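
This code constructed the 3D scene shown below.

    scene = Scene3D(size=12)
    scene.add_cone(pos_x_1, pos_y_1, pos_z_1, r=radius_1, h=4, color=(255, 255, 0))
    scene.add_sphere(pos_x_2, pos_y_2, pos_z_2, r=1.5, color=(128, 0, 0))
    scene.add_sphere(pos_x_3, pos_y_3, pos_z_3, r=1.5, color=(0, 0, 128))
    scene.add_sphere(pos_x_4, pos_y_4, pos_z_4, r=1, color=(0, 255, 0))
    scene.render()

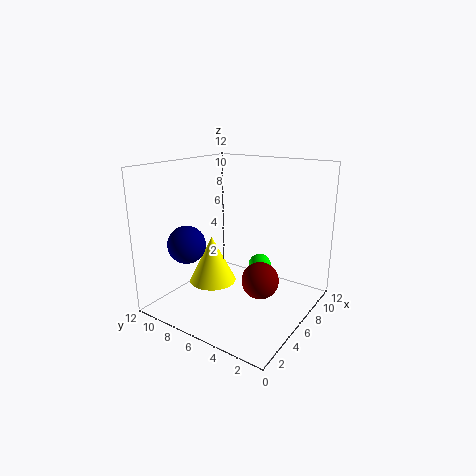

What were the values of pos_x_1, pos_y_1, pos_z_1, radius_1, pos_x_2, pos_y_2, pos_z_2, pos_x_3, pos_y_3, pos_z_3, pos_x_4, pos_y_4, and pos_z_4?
pos_x_1 = 5; pos_y_1 = 8; pos_z_1 = 2; radius_1 = 2; pos_x_2 = 5.5; pos_y_2 = 3.5; pos_z_2 = 3; pos_x_3 = 2.5; pos_y_3 = 8.5; pos_z_3 = 6; pos_x_4 = 8; pos_y_4 = 5; pos_z_4 = 3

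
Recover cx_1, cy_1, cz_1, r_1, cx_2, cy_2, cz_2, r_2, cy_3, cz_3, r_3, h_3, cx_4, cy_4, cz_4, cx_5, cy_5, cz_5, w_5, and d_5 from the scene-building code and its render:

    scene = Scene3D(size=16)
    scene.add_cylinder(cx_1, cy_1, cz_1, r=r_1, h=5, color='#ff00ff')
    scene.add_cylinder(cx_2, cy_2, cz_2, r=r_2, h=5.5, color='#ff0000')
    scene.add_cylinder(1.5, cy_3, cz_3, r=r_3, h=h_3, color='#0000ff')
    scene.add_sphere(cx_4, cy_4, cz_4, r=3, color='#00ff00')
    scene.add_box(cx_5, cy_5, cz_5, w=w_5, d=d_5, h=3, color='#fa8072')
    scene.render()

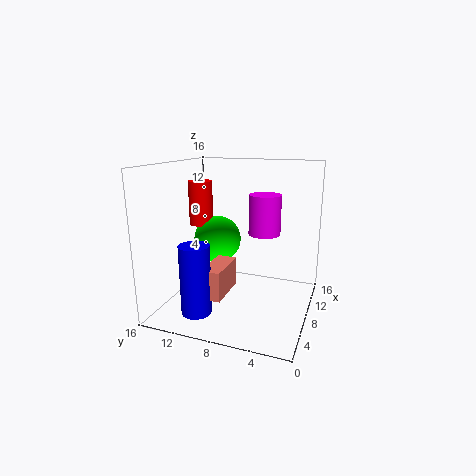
cx_1 = 13.5, cy_1 = 6.5, cz_1 = 7, r_1 = 2, cx_2 = 12, cy_2 = 14.5, cz_2 = 8, r_2 = 1.5, cy_3 = 10, cz_3 = 2, r_3 = 1.5, h_3 = 7, cx_4 = 12.5, cy_4 = 12.5, cz_4 = 6, cx_5 = 1.5, cy_5 = 7.5, cz_5 = 3.5, w_5 = 4.5, d_5 = 2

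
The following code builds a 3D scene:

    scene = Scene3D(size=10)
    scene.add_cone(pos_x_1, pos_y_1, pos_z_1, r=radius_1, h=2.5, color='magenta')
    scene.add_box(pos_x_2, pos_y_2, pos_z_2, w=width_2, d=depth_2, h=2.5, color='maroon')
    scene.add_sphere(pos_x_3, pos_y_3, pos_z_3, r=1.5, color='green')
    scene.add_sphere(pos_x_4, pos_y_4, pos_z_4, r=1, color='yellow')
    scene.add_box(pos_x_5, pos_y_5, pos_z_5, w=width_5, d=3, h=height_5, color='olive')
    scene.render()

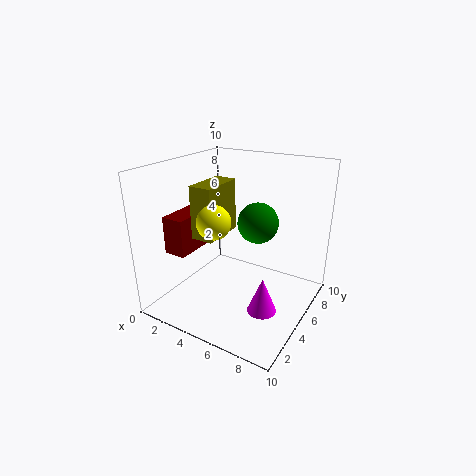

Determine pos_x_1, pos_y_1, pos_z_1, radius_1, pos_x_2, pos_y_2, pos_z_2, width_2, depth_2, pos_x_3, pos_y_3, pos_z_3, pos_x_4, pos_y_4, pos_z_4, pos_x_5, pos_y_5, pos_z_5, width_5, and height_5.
pos_x_1 = 7.5; pos_y_1 = 4; pos_z_1 = 0.5; radius_1 = 1; pos_x_2 = 1.5; pos_y_2 = 1.5; pos_z_2 = 4.5; width_2 = 1.5; depth_2 = 3.5; pos_x_3 = 5.5; pos_y_3 = 7; pos_z_3 = 5.5; pos_x_4 = 5.5; pos_y_4 = 1.5; pos_z_4 = 7.5; pos_x_5 = 3; pos_y_5 = 2.5; pos_z_5 = 5.5; width_5 = 1.5; height_5 = 3.5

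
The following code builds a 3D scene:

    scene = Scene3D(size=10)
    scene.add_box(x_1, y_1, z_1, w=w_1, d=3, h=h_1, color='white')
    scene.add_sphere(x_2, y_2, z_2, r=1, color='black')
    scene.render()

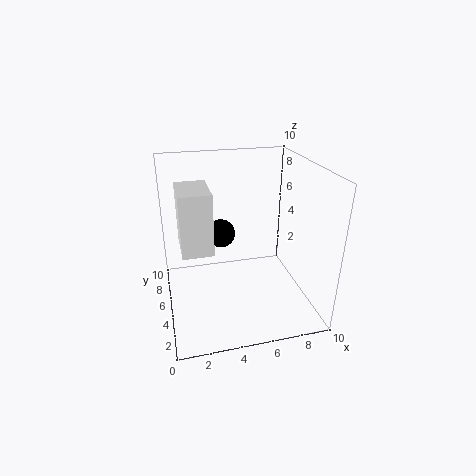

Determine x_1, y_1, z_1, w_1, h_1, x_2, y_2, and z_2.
x_1 = 1; y_1 = 3; z_1 = 5; w_1 = 2; h_1 = 4; x_2 = 4; y_2 = 6; z_2 = 5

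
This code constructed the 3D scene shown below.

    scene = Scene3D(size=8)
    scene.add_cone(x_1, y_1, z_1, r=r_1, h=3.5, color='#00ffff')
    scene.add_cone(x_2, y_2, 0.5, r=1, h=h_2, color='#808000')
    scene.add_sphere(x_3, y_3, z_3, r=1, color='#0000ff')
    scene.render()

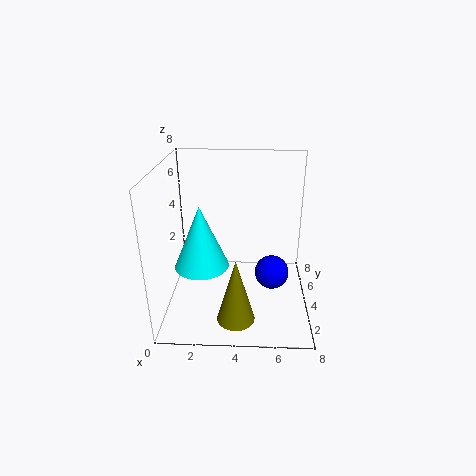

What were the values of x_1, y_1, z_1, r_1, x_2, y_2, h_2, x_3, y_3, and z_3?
x_1 = 2; y_1 = 3.5; z_1 = 2.5; r_1 = 1.5; x_2 = 4; y_2 = 1.5; h_2 = 3.5; x_3 = 6; y_3 = 4.5; z_3 = 1.5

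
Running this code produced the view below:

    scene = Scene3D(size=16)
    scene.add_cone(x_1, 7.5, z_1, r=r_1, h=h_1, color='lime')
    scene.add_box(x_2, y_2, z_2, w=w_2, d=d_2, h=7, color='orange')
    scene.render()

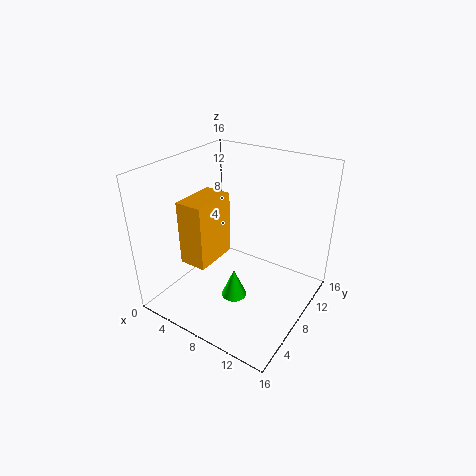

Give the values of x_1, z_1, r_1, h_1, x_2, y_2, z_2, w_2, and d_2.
x_1 = 7.75
z_1 = 0.25
r_1 = 1.5
h_1 = 3.5
x_2 = 3.75
y_2 = 3.25
z_2 = 6
w_2 = 3
d_2 = 5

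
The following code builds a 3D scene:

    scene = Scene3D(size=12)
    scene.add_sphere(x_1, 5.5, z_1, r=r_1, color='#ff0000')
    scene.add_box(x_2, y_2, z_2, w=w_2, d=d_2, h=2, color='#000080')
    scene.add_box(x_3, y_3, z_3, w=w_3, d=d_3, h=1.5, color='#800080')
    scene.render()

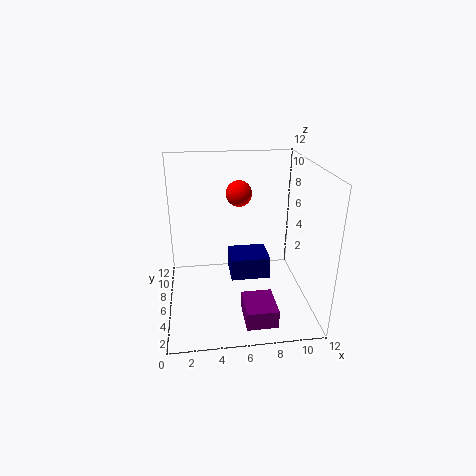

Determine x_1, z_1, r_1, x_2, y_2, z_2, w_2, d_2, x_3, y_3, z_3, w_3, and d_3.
x_1 = 6
z_1 = 10
r_1 = 1
x_2 = 5.5
y_2 = 6.5
z_2 = 1.5
w_2 = 3.5
d_2 = 3
x_3 = 6
y_3 = 1
z_3 = 0.5
w_3 = 2.5
d_3 = 3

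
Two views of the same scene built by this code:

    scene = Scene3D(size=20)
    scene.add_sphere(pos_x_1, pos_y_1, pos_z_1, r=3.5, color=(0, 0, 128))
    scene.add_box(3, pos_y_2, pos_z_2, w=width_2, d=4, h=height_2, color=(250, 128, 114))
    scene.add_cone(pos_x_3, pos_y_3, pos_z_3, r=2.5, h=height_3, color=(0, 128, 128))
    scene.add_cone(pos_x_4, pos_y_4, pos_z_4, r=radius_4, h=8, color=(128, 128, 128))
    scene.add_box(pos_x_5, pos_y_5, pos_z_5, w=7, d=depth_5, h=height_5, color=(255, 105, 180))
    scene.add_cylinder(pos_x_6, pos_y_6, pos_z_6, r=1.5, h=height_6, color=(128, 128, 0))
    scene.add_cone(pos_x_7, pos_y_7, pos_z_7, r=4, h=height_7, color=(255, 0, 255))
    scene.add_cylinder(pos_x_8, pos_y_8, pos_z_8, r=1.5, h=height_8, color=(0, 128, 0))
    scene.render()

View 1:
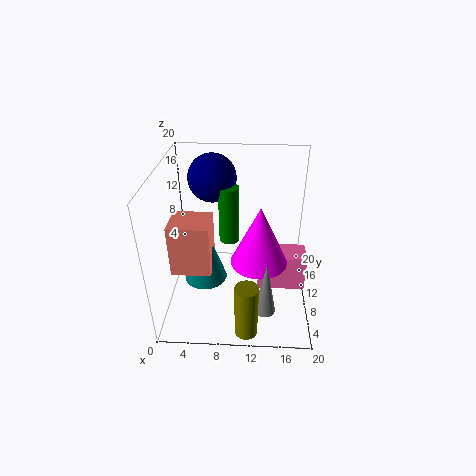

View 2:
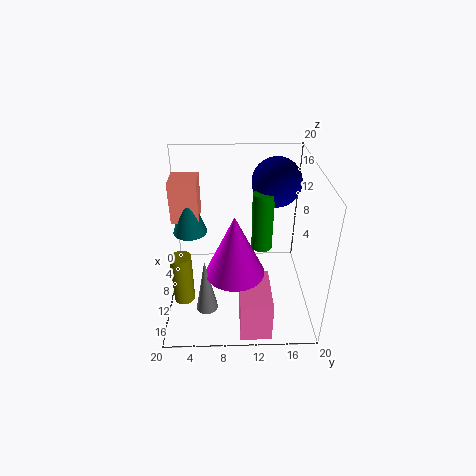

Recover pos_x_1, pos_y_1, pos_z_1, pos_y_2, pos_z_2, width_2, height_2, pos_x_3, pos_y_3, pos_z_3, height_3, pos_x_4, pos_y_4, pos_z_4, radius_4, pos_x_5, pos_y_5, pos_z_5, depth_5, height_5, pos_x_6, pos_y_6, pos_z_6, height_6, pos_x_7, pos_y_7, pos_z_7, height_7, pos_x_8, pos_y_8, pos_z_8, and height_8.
pos_x_1 = 6; pos_y_1 = 15.5; pos_z_1 = 16.5; pos_y_2 = 0.5; pos_z_2 = 11; width_2 = 4.5; height_2 = 6; pos_x_3 = 6.5; pos_y_3 = 3; pos_z_3 = 9; height_3 = 7.5; pos_x_4 = 14; pos_y_4 = 5.5; pos_z_4 = 1; radius_4 = 1.5; pos_x_5 = 13; pos_y_5 = 10; pos_z_5 = 1; depth_5 = 4; height_5 = 5.5; pos_x_6 = 11.5; pos_y_6 = 2; pos_z_6 = 0.5; height_6 = 7.5; pos_x_7 = 13; pos_y_7 = 9.5; pos_z_7 = 6.5; height_7 = 8.5; pos_x_8 = 8.5; pos_y_8 = 13.5; pos_z_8 = 7.5; height_8 = 8.5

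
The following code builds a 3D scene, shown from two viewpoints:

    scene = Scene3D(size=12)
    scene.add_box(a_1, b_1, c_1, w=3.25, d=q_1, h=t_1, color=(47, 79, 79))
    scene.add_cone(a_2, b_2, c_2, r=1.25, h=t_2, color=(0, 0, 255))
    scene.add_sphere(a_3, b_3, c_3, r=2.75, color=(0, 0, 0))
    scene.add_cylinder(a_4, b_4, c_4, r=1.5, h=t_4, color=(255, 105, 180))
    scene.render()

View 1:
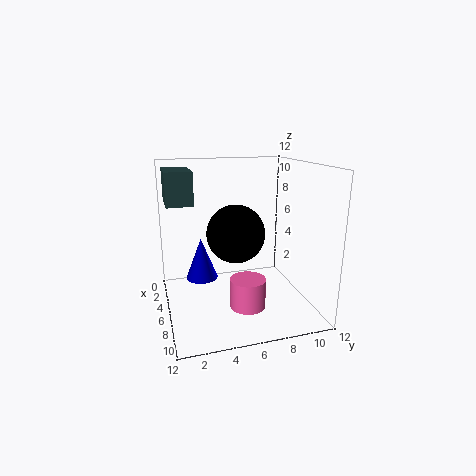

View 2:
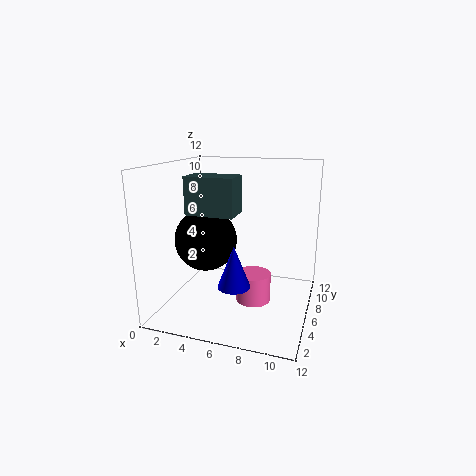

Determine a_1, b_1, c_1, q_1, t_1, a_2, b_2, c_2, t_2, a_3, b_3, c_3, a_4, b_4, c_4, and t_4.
a_1 = 4.25; b_1 = 0.25; c_1 = 9.25; q_1 = 2; t_1 = 2.5; a_2 = 6.75; b_2 = 2.75; c_2 = 3.25; t_2 = 3.25; a_3 = 2.75; b_3 = 6.75; c_3 = 5.25; a_4 = 7.25; b_4 = 6.5; c_4 = 0.25; t_4 = 2.5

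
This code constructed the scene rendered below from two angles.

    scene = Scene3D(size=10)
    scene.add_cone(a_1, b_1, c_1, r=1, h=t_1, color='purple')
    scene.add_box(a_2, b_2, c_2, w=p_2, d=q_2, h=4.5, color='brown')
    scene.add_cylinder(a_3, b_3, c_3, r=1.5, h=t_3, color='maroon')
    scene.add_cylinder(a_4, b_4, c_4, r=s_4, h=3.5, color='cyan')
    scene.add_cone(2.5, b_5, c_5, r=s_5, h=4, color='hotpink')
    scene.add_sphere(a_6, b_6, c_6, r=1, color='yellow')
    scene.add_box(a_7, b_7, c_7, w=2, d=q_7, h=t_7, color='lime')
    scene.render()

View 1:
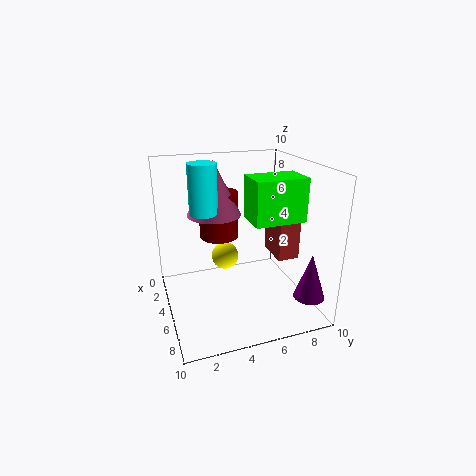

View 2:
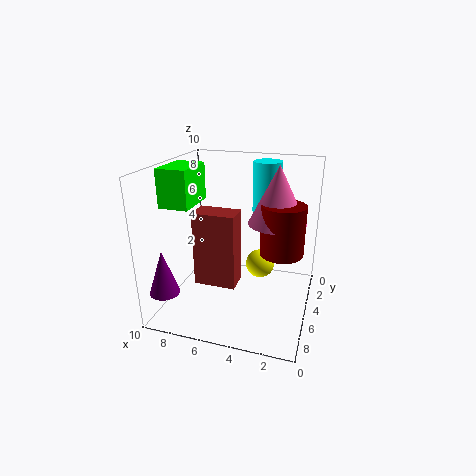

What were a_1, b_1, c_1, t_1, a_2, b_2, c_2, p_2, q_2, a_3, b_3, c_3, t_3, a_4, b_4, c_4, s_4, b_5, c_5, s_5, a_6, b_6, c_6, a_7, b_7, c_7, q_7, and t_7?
a_1 = 9
b_1 = 8.5
c_1 = 2
t_1 = 3
a_2 = 4
b_2 = 7.5
c_2 = 3.5
p_2 = 2.5
q_2 = 1.5
a_3 = 2
b_3 = 4.5
c_3 = 4
t_3 = 3.5
a_4 = 3.5
b_4 = 3
c_4 = 6.5
s_4 = 1
b_5 = 4
c_5 = 6
s_5 = 2
a_6 = 3.5
b_6 = 4.5
c_6 = 3
a_7 = 7.5
b_7 = 4.5
c_7 = 7.5
q_7 = 3
t_7 = 2.5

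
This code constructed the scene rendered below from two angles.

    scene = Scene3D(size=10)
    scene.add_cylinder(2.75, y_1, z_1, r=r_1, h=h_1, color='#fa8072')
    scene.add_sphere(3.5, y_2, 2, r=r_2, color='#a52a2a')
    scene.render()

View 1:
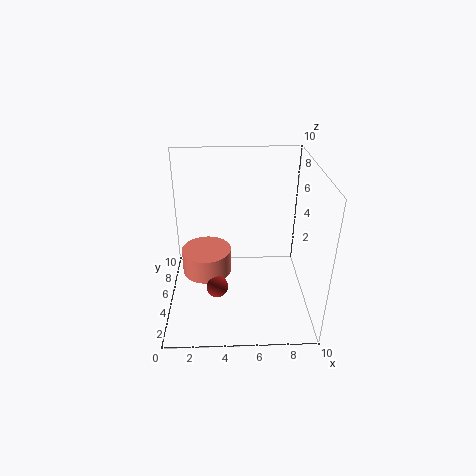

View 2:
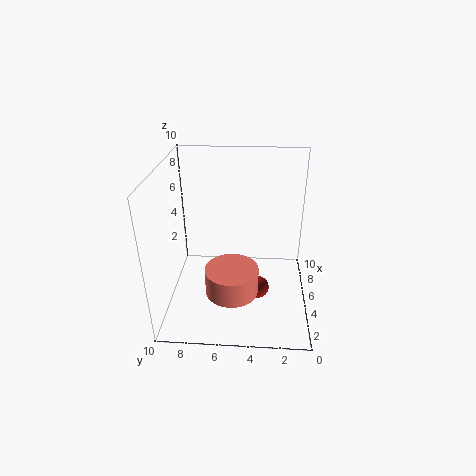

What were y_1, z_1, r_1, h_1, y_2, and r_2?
y_1 = 5.25
z_1 = 2.25
r_1 = 1.75
h_1 = 1.75
y_2 = 3.5
r_2 = 0.75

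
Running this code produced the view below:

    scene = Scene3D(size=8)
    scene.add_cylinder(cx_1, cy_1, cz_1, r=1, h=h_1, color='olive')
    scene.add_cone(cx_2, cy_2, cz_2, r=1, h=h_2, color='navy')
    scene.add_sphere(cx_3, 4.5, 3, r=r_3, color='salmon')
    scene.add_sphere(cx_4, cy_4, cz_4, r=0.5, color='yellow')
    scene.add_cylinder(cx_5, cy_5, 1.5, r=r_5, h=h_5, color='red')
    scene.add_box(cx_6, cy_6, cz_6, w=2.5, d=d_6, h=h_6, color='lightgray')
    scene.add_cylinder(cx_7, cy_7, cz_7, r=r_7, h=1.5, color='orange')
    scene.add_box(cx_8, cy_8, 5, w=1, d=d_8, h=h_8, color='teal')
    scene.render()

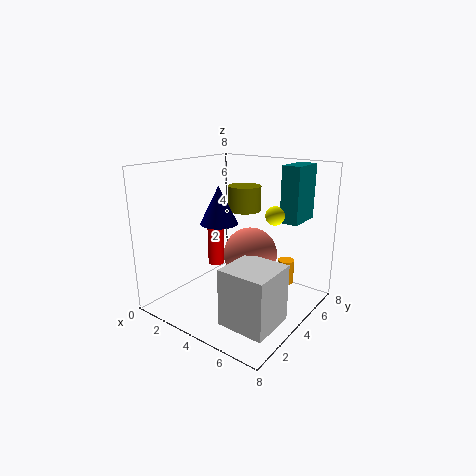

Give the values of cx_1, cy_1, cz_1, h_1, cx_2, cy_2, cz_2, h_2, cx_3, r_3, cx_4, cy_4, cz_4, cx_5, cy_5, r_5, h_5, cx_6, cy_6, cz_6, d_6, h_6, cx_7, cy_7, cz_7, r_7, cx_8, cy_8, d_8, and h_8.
cx_1 = 3
cy_1 = 6
cz_1 = 5
h_1 = 1.5
cx_2 = 3.5
cy_2 = 3
cz_2 = 5
h_2 = 2
cx_3 = 4.5
r_3 = 1.5
cx_4 = 6
cy_4 = 4.5
cz_4 = 5.5
cx_5 = 1.5
cy_5 = 5
r_5 = 0.5
h_5 = 3.5
cx_6 = 5
cy_6 = 1
cz_6 = 0.5
d_6 = 2.5
h_6 = 3
cx_7 = 5.5
cy_7 = 7
cz_7 = 0.5
r_7 = 0.5
cx_8 = 6
cy_8 = 5
d_8 = 2
h_8 = 3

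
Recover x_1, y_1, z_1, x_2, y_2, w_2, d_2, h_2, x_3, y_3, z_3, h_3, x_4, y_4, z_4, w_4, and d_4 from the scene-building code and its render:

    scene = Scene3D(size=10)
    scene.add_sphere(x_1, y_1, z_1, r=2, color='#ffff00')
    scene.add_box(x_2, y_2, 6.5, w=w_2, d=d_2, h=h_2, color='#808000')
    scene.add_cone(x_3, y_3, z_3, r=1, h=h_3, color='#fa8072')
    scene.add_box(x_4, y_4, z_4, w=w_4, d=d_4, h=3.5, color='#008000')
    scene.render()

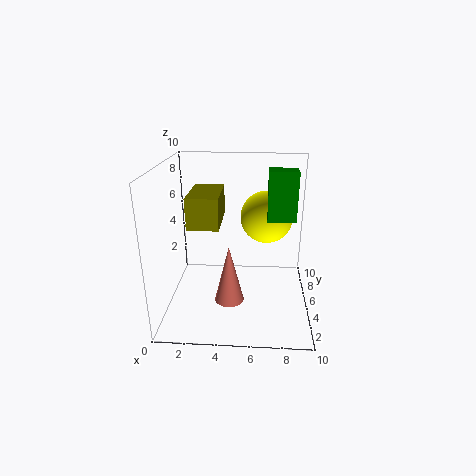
x_1 = 7, y_1 = 8, z_1 = 5.5, x_2 = 2, y_2 = 2.5, w_2 = 2, d_2 = 3.5, h_2 = 2, x_3 = 4.5, y_3 = 3.5, z_3 = 1, h_3 = 4, x_4 = 7, y_4 = 5.5, z_4 = 6, w_4 = 2, d_4 = 1.5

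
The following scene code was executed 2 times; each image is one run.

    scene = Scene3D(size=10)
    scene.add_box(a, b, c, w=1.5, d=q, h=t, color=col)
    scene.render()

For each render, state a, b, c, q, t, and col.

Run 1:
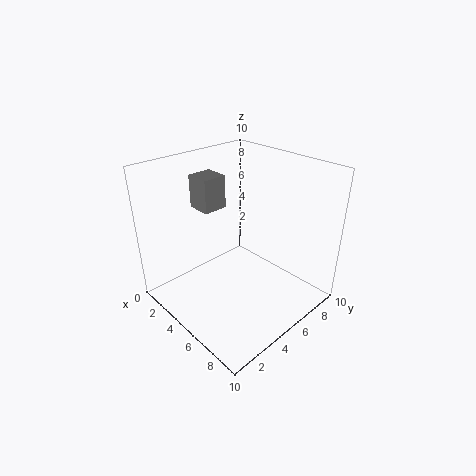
a = 4
b = 2
c = 8
q = 1.5
t = 2
col = 'gray'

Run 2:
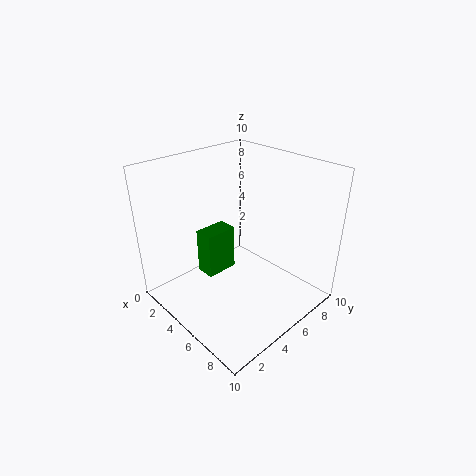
a = 1.5
b = 4
c = 1
q = 2.5
t = 3.5
col = 'green'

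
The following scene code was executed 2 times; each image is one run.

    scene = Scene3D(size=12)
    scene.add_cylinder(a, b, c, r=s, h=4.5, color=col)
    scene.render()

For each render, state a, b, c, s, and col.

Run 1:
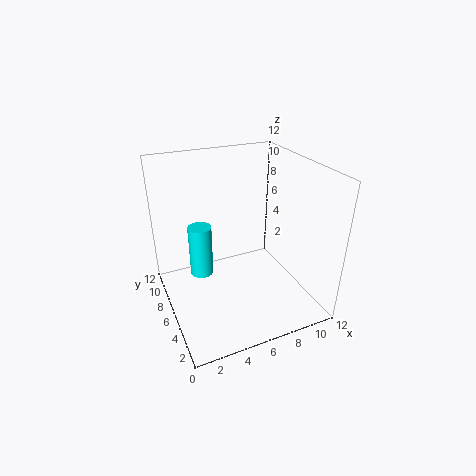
a = 3.25; b = 7.75; c = 2.25; s = 1; col = 'cyan'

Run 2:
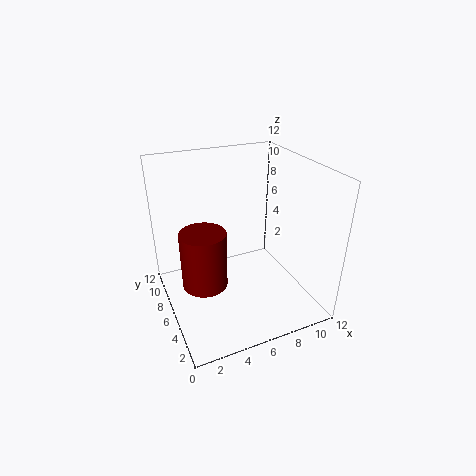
a = 2.5; b = 4.5; c = 3.5; s = 1.75; col = 'maroon'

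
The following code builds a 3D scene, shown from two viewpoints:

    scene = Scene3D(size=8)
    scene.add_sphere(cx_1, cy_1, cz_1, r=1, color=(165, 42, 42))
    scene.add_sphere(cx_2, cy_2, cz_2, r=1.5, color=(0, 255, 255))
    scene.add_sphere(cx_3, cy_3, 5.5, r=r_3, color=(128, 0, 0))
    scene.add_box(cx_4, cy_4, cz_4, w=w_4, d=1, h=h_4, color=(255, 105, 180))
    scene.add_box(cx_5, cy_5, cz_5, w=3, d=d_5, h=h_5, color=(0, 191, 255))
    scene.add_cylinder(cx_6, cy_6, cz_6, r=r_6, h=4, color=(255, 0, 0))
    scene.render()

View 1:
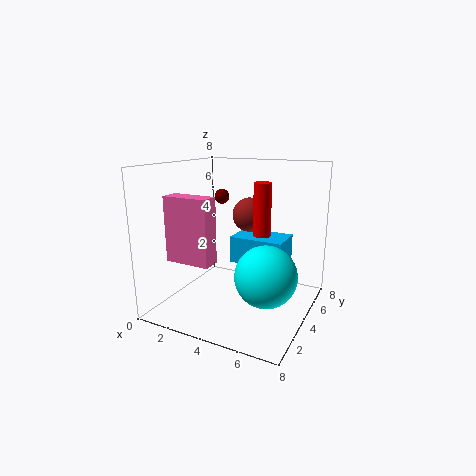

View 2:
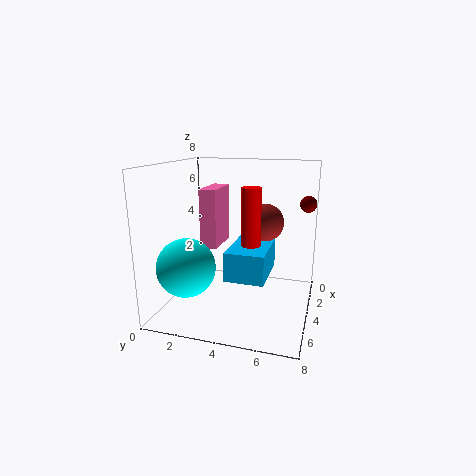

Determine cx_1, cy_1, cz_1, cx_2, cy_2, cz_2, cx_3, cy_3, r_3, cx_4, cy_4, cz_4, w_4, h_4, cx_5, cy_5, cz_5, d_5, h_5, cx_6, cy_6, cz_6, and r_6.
cx_1 = 4
cy_1 = 5.5
cz_1 = 5
cx_2 = 6.5
cy_2 = 2
cz_2 = 3
cx_3 = 1
cy_3 = 7.5
r_3 = 0.5
cx_4 = 1
cy_4 = 1.5
cz_4 = 3
w_4 = 2.5
h_4 = 3.5
cx_5 = 3.5
cy_5 = 4
cz_5 = 2.5
d_5 = 2
h_5 = 1.5
cx_6 = 5
cy_6 = 5
cz_6 = 3
r_6 = 0.5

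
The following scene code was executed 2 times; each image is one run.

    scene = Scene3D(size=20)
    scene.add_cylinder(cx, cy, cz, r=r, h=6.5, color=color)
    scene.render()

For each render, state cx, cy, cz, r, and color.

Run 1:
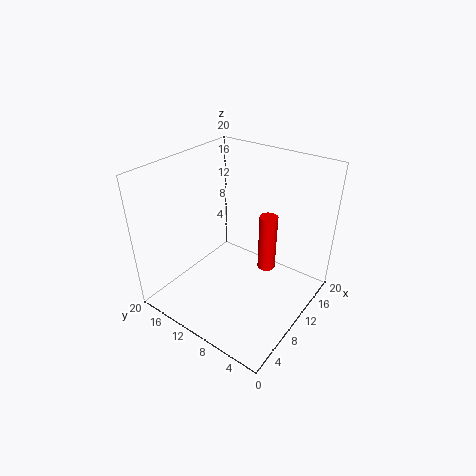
cx = 6; cy = 3; cz = 11; r = 1; color = 'red'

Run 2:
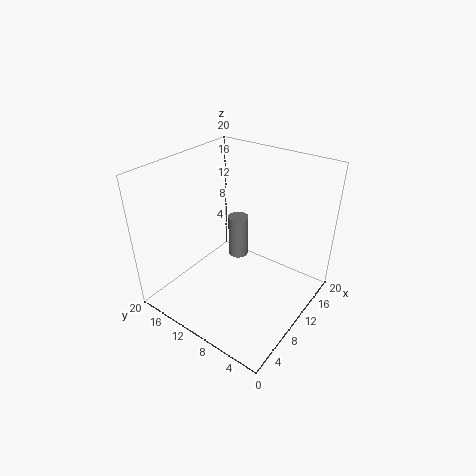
cx = 13.5; cy = 12.5; cz = 4.5; r = 1.5; color = 'gray'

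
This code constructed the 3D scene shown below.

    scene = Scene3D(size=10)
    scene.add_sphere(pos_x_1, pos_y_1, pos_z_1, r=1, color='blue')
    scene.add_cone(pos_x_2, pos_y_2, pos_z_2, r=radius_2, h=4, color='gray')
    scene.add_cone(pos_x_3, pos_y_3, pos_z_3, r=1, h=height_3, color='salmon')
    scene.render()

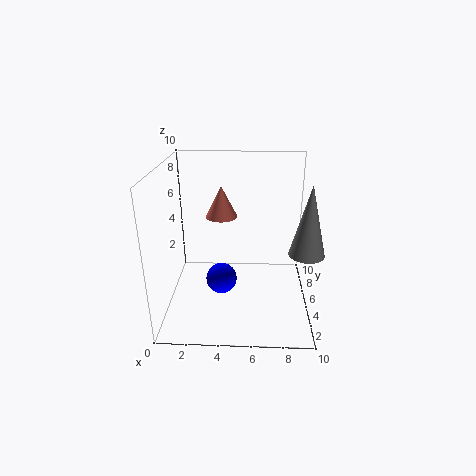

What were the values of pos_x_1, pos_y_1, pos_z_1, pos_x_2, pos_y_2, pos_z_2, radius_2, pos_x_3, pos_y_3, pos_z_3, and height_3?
pos_x_1 = 4; pos_y_1 = 3; pos_z_1 = 3; pos_x_2 = 9; pos_y_2 = 1; pos_z_2 = 6; radius_2 = 1; pos_x_3 = 4; pos_y_3 = 4; pos_z_3 = 7; height_3 = 2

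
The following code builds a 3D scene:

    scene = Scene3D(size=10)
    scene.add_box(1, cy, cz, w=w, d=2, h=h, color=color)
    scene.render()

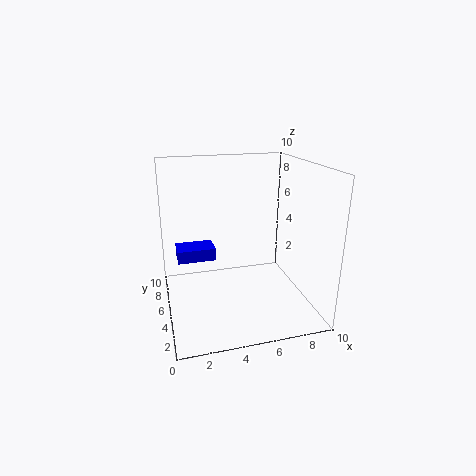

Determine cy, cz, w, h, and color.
cy = 8, cz = 2, w = 3, h = 1, color = 'blue'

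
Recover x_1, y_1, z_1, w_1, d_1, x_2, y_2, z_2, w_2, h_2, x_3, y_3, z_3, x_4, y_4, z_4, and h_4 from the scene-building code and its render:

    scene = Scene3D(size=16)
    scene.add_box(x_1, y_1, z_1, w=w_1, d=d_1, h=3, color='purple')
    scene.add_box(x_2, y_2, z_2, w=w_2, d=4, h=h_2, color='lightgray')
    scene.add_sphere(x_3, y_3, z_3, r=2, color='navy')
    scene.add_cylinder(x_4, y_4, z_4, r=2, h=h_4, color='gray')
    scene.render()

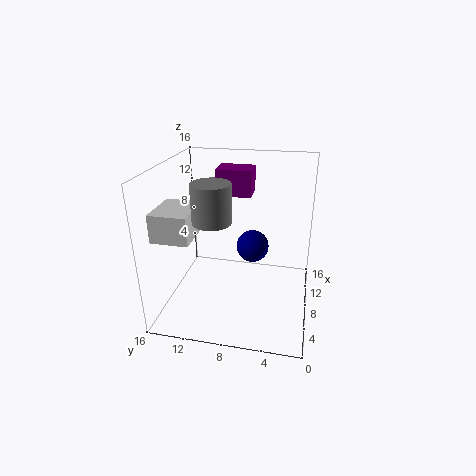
x_1 = 10
y_1 = 7
z_1 = 12
w_1 = 3
d_1 = 4
x_2 = 3
y_2 = 12
z_2 = 9
w_2 = 5
h_2 = 3
x_3 = 12
y_3 = 7
z_3 = 5
x_4 = 5
y_4 = 10
z_4 = 11
h_4 = 4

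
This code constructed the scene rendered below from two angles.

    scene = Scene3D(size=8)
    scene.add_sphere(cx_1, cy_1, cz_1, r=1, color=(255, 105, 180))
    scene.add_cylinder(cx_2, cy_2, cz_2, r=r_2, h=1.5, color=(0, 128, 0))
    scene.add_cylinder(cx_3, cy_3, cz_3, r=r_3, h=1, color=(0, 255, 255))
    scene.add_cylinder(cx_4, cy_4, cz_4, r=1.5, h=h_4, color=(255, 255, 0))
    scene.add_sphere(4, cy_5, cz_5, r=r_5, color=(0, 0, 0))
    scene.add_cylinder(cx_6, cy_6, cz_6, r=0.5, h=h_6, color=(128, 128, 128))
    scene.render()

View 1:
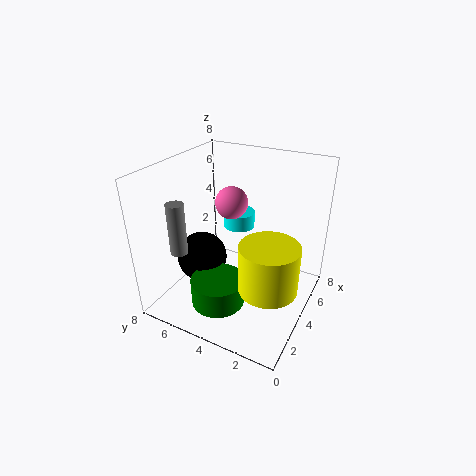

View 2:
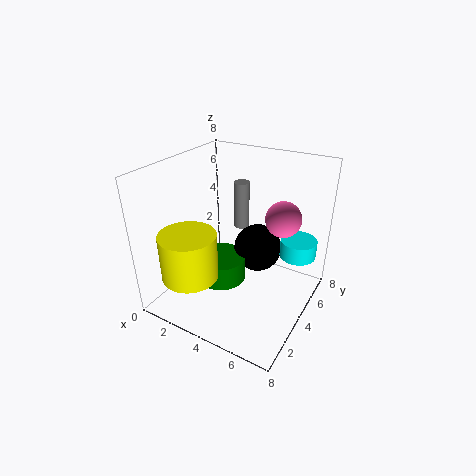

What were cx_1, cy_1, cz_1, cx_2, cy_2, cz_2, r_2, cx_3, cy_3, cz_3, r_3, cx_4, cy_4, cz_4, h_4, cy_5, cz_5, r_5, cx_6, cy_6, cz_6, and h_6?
cx_1 = 6; cy_1 = 5.5; cz_1 = 5; cx_2 = 2.5; cy_2 = 4.5; cz_2 = 0.5; r_2 = 1.5; cx_3 = 7; cy_3 = 5.5; cz_3 = 3; r_3 = 1; cx_4 = 2.5; cy_4 = 1.5; cz_4 = 2.5; h_4 = 2.5; cy_5 = 6.5; cz_5 = 2; r_5 = 1.5; cx_6 = 2.5; cy_6 = 7; cz_6 = 3; h_6 = 3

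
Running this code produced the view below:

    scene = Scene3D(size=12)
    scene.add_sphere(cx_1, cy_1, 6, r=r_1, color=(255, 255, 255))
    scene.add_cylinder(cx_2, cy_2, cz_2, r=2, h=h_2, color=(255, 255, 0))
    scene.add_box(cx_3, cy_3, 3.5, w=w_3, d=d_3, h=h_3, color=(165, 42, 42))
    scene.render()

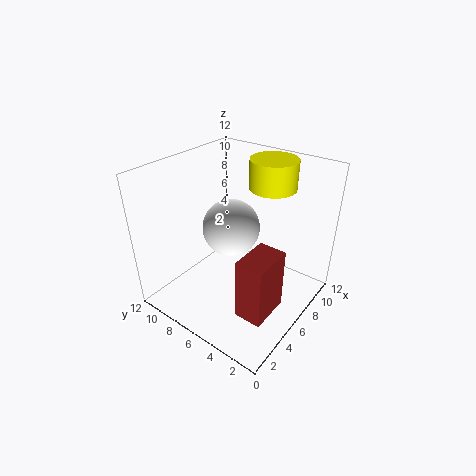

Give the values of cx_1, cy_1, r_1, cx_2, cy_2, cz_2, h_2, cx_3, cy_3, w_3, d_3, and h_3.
cx_1 = 7
cy_1 = 7.5
r_1 = 2.5
cx_2 = 9.5
cy_2 = 5
cz_2 = 9.5
h_2 = 2.5
cx_3 = 1
cy_3 = 0.5
w_3 = 3
d_3 = 2
h_3 = 4.5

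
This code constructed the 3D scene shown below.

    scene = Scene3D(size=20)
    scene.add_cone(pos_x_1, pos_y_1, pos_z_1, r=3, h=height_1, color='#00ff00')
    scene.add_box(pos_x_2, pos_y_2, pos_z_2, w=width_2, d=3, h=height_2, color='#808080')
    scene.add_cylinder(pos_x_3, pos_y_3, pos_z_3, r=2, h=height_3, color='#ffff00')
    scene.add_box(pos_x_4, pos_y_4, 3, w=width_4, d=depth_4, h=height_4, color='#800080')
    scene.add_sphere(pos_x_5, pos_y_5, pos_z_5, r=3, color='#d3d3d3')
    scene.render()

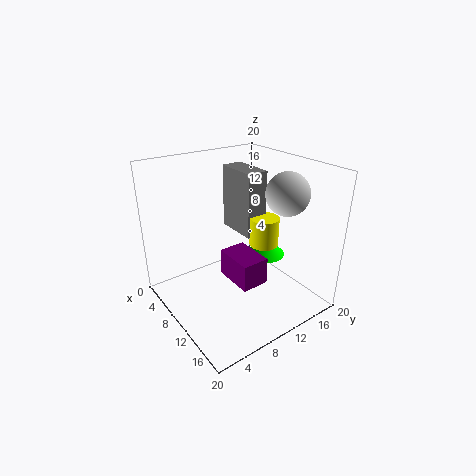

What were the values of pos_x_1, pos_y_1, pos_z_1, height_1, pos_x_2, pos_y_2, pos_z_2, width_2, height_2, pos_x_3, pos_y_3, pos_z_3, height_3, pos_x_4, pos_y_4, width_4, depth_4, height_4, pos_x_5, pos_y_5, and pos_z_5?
pos_x_1 = 9, pos_y_1 = 16, pos_z_1 = 5, height_1 = 3, pos_x_2 = 5, pos_y_2 = 11, pos_z_2 = 10, width_2 = 6, height_2 = 9, pos_x_3 = 12, pos_y_3 = 13, pos_z_3 = 9, height_3 = 4, pos_x_4 = 7, pos_y_4 = 9, width_4 = 6, depth_4 = 4, height_4 = 4, pos_x_5 = 13, pos_y_5 = 16, pos_z_5 = 16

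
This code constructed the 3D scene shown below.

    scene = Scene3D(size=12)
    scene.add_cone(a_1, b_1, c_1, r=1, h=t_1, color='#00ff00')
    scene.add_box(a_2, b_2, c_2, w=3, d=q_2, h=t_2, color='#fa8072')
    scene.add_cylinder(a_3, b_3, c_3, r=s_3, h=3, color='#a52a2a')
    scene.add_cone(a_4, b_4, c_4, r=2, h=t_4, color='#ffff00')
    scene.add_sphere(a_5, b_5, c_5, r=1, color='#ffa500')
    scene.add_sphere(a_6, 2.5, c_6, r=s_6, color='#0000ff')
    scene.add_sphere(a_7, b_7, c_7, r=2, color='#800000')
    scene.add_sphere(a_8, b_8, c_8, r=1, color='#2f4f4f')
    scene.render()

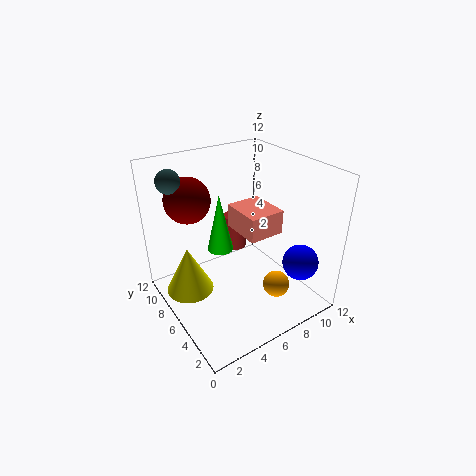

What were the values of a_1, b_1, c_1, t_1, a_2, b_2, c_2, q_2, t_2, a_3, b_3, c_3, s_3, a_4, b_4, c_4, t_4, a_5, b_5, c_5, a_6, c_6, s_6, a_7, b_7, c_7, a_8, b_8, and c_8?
a_1 = 4, b_1 = 5.5, c_1 = 6, t_1 = 4.5, a_2 = 6, b_2 = 4, c_2 = 6.5, q_2 = 3.5, t_2 = 2, a_3 = 7, b_3 = 8, c_3 = 4, s_3 = 1, a_4 = 2, b_4 = 7.5, c_4 = 1.5, t_4 = 4, a_5 = 6.5, b_5 = 1.5, c_5 = 4, a_6 = 10, c_6 = 4, s_6 = 1.5, a_7 = 3.5, b_7 = 10, c_7 = 8.5, a_8 = 2, b_8 = 10, c_8 = 10.5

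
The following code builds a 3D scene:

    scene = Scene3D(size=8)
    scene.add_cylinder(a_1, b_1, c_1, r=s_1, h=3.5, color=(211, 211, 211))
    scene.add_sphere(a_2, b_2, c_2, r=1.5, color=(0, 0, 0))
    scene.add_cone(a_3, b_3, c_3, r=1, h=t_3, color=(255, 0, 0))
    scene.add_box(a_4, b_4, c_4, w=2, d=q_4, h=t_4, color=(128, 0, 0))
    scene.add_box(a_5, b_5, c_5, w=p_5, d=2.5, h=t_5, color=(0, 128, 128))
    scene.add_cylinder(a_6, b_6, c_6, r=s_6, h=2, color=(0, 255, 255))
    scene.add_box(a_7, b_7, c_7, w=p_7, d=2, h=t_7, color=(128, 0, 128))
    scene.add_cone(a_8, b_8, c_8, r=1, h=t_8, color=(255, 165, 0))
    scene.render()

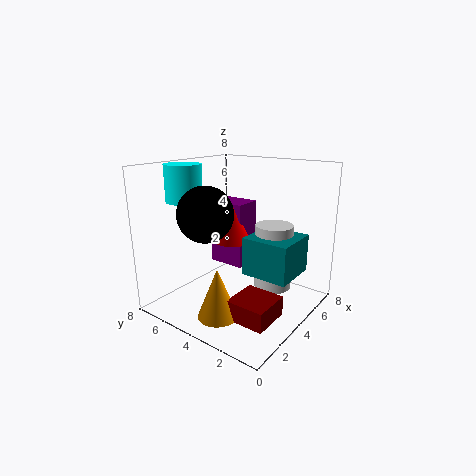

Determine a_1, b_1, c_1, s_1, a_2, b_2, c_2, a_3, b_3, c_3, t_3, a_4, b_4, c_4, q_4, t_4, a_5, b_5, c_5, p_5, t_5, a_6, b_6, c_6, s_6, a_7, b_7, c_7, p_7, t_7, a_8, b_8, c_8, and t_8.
a_1 = 4.5; b_1 = 2; c_1 = 1.5; s_1 = 1; a_2 = 2.5; b_2 = 5; c_2 = 5.5; a_3 = 3.5; b_3 = 4; c_3 = 4; t_3 = 2; a_4 = 1; b_4 = 0.5; c_4 = 1; q_4 = 2; t_4 = 1; a_5 = 3; b_5 = 0.5; c_5 = 2.5; p_5 = 2.5; t_5 = 2; a_6 = 2.5; b_6 = 6.5; c_6 = 6; s_6 = 1; a_7 = 3.5; b_7 = 3.5; c_7 = 2.5; p_7 = 1.5; t_7 = 3.5; a_8 = 1; b_8 = 3; c_8 = 1; t_8 = 2.5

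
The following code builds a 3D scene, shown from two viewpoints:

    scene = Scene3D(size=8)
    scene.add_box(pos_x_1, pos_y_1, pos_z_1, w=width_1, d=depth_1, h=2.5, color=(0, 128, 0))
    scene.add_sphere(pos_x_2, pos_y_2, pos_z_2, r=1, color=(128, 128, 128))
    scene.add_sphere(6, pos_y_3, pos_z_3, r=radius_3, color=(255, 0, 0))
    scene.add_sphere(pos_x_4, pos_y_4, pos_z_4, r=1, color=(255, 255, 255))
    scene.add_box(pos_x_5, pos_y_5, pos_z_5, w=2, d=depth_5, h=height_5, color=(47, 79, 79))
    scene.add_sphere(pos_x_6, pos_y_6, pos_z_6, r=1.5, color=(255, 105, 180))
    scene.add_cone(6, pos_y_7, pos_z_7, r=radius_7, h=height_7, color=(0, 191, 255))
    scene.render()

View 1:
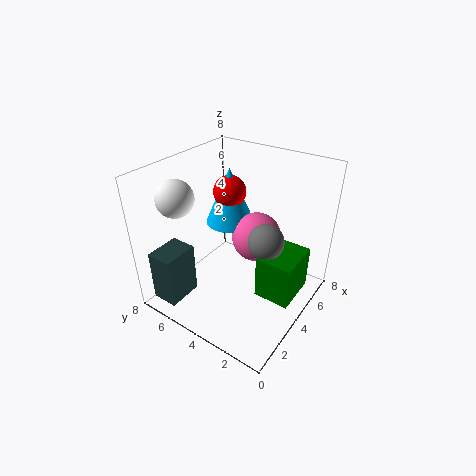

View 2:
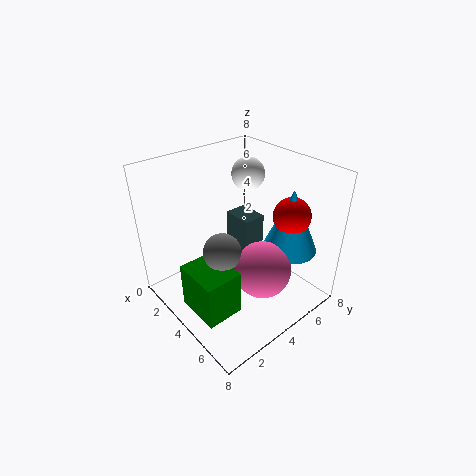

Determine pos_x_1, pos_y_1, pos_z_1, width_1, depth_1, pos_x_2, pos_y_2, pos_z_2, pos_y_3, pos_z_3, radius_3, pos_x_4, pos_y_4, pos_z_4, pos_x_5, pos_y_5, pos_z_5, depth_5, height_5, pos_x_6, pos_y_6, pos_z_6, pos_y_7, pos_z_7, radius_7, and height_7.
pos_x_1 = 3.5, pos_y_1 = 0.5, pos_z_1 = 1, width_1 = 2.5, depth_1 = 2, pos_x_2 = 4.5, pos_y_2 = 2.5, pos_z_2 = 4, pos_y_3 = 6, pos_z_3 = 5.5, radius_3 = 1, pos_x_4 = 2, pos_y_4 = 6.5, pos_z_4 = 6.5, pos_x_5 = 0.5, pos_y_5 = 6, pos_z_5 = 0.5, depth_5 = 1.5, height_5 = 3, pos_x_6 = 6, pos_y_6 = 4, pos_z_6 = 3, pos_y_7 = 6, pos_z_7 = 3.5, radius_7 = 1.5, height_7 = 3.5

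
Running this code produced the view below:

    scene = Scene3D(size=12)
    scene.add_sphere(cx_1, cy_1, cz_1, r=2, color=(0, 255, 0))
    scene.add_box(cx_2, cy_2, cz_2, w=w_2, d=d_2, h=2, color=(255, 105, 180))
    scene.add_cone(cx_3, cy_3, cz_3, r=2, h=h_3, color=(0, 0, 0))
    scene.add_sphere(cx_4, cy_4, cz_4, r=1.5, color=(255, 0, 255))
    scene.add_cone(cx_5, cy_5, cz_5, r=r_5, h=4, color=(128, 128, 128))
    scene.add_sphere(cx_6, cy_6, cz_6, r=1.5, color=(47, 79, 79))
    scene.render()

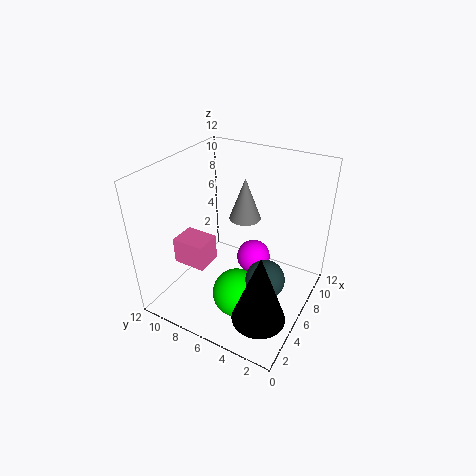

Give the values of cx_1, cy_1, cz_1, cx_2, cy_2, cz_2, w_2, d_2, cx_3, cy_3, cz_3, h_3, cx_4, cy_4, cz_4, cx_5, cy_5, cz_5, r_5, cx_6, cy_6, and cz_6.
cx_1 = 4
cy_1 = 5
cz_1 = 2
cx_2 = 1.5
cy_2 = 6.5
cz_2 = 5.5
w_2 = 2
d_2 = 2.5
cx_3 = 2
cy_3 = 2
cz_3 = 2.5
h_3 = 5.5
cx_4 = 8
cy_4 = 5.5
cz_4 = 3
cx_5 = 10
cy_5 = 7.5
cz_5 = 5.5
r_5 = 1.5
cx_6 = 4
cy_6 = 2.5
cz_6 = 4.5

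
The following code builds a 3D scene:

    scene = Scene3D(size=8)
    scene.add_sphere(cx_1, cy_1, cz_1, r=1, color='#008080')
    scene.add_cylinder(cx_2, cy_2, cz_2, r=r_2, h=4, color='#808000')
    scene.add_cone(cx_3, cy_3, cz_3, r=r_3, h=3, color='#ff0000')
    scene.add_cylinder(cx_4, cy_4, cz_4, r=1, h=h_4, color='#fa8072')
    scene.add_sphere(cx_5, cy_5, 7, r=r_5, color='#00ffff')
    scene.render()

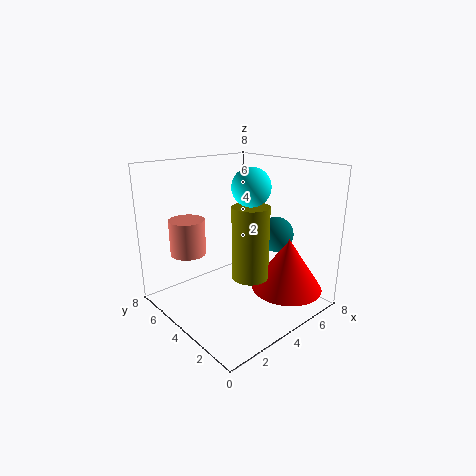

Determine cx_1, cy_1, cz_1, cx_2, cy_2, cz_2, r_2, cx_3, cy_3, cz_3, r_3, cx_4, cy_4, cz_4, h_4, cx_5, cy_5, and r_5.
cx_1 = 6
cy_1 = 3
cz_1 = 4
cx_2 = 4
cy_2 = 3
cz_2 = 2
r_2 = 1
cx_3 = 6
cy_3 = 2
cz_3 = 1
r_3 = 2
cx_4 = 2
cy_4 = 6
cz_4 = 3
h_4 = 2
cx_5 = 4
cy_5 = 3
r_5 = 1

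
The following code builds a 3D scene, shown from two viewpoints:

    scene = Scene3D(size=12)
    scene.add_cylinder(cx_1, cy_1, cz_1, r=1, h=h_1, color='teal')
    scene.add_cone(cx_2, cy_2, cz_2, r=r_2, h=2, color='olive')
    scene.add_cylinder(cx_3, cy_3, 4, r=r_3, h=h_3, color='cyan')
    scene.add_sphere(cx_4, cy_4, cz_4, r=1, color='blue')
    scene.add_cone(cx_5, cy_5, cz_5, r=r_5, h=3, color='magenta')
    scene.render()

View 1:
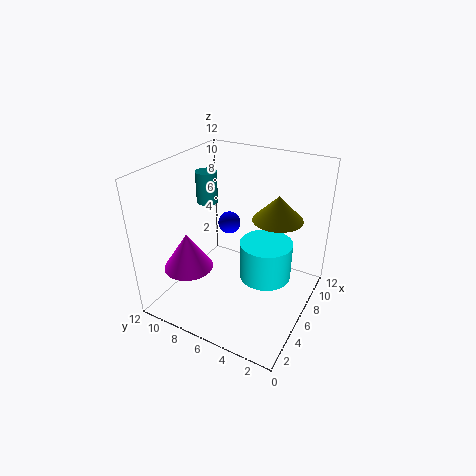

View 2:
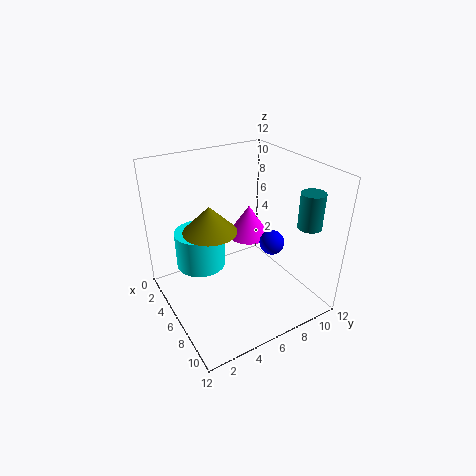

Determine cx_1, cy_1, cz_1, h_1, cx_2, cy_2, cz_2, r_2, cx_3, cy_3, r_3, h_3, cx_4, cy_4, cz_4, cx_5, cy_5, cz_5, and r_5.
cx_1 = 9, cy_1 = 11, cz_1 = 7, h_1 = 3, cx_2 = 7, cy_2 = 3, cz_2 = 8, r_2 = 2, cx_3 = 5, cy_3 = 3, r_3 = 2, h_3 = 3, cx_4 = 8, cy_4 = 8, cz_4 = 6, cx_5 = 3, cy_5 = 9, cz_5 = 4, r_5 = 2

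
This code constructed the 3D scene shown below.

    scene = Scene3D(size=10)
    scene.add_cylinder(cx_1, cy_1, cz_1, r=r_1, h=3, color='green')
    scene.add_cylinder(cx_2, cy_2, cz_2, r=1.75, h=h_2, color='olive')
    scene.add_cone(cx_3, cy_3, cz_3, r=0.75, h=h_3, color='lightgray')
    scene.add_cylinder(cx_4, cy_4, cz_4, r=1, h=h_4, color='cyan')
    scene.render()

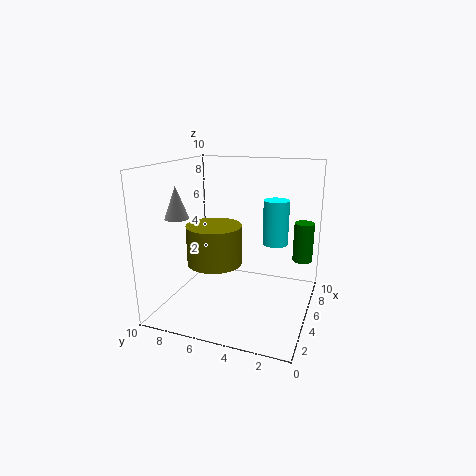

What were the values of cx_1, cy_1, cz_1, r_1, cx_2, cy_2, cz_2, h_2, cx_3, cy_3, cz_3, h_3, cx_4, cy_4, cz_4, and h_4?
cx_1 = 8.5; cy_1 = 1; cz_1 = 2.5; r_1 = 0.75; cx_2 = 2.75; cy_2 = 5.75; cz_2 = 4; h_2 = 2.5; cx_3 = 1.75; cy_3 = 7.75; cz_3 = 7; h_3 = 2; cx_4 = 8.75; cy_4 = 3.25; cz_4 = 3.5; h_4 = 3.5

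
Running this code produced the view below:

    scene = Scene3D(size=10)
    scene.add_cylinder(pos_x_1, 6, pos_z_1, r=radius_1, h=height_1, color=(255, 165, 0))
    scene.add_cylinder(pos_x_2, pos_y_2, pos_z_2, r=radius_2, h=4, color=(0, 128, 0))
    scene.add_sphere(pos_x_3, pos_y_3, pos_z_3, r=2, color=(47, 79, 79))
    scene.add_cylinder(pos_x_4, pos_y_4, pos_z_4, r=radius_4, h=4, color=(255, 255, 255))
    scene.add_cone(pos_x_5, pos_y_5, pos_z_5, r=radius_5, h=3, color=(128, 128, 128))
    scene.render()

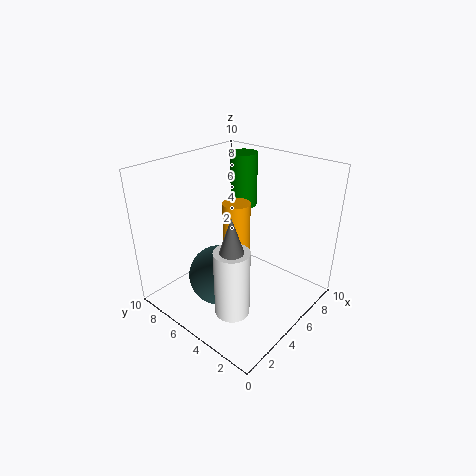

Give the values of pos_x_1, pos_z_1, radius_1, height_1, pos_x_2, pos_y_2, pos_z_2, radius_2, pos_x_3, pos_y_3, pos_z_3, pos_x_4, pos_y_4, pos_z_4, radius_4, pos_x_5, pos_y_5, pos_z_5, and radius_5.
pos_x_1 = 6; pos_z_1 = 3; radius_1 = 1; height_1 = 4; pos_x_2 = 8; pos_y_2 = 7; pos_z_2 = 6; radius_2 = 1; pos_x_3 = 3; pos_y_3 = 5; pos_z_3 = 3; pos_x_4 = 1; pos_y_4 = 2; pos_z_4 = 3; radius_4 = 1; pos_x_5 = 1; pos_y_5 = 2; pos_z_5 = 6; radius_5 = 1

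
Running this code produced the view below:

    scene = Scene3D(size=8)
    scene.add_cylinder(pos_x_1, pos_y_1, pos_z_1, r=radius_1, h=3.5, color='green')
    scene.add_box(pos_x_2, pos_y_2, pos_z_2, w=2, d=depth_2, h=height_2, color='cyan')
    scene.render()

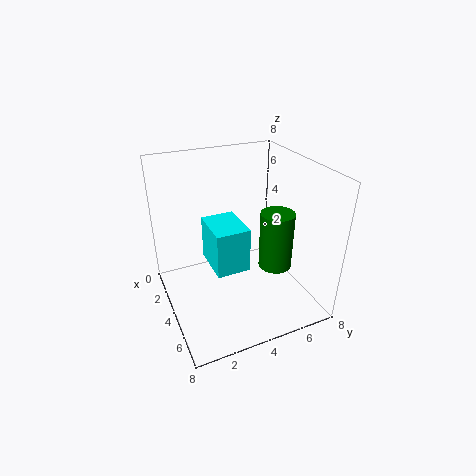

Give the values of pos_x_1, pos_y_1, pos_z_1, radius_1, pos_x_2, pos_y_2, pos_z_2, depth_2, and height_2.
pos_x_1 = 4; pos_y_1 = 6.5; pos_z_1 = 1.5; radius_1 = 1; pos_x_2 = 5.5; pos_y_2 = 1.5; pos_z_2 = 4.5; depth_2 = 1.5; height_2 = 2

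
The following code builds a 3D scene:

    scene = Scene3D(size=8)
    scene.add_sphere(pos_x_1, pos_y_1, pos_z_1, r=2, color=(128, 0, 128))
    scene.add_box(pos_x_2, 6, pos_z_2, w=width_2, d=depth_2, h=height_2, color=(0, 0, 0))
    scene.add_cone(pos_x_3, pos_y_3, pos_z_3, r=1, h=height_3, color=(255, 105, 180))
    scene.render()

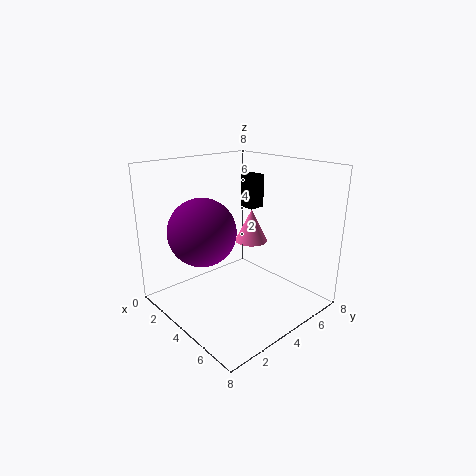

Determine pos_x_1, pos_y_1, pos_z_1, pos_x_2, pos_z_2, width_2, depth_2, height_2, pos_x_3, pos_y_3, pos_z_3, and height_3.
pos_x_1 = 2, pos_y_1 = 3, pos_z_1 = 4, pos_x_2 = 2, pos_z_2 = 5, width_2 = 1, depth_2 = 1, height_2 = 2, pos_x_3 = 3, pos_y_3 = 6, pos_z_3 = 3, height_3 = 2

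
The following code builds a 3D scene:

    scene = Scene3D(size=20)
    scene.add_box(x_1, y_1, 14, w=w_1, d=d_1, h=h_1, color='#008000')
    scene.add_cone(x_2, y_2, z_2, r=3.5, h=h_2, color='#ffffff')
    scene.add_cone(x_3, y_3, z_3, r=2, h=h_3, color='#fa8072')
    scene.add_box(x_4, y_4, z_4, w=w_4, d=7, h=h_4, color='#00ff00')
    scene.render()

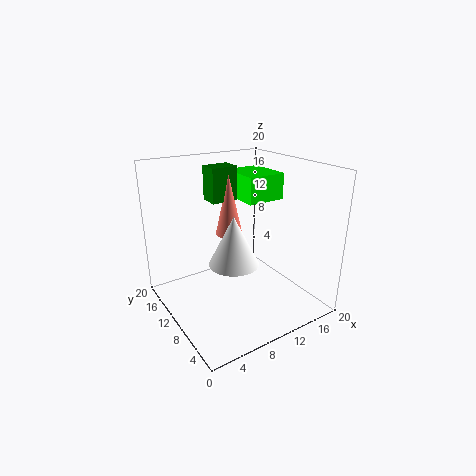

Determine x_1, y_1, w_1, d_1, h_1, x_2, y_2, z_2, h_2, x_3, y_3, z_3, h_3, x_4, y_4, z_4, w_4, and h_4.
x_1 = 8.5
y_1 = 14
w_1 = 4
d_1 = 3
h_1 = 5
x_2 = 9
y_2 = 9.5
z_2 = 6.5
h_2 = 7
x_3 = 11
y_3 = 14
z_3 = 9
h_3 = 9
x_4 = 13.5
y_4 = 12
z_4 = 13.5
w_4 = 6
h_4 = 4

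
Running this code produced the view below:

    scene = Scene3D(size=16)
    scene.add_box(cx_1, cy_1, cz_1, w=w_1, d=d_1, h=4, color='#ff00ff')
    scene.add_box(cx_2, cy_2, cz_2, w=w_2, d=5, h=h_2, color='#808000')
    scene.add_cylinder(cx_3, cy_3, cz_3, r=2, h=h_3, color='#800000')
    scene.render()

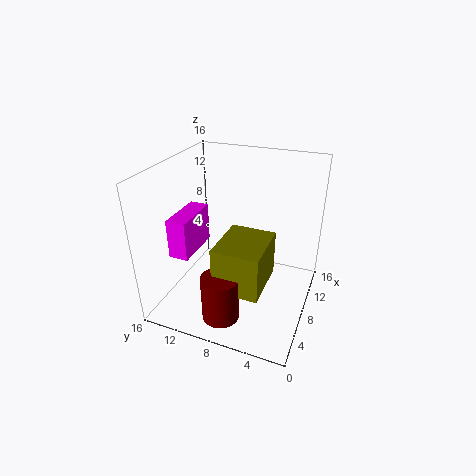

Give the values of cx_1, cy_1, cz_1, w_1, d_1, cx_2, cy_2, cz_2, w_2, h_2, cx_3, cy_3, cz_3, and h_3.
cx_1 = 2, cy_1 = 11, cz_1 = 8, w_1 = 5, d_1 = 2, cx_2 = 3, cy_2 = 4, cz_2 = 4, w_2 = 6, h_2 = 5, cx_3 = 3, cy_3 = 8, cz_3 = 1, h_3 = 5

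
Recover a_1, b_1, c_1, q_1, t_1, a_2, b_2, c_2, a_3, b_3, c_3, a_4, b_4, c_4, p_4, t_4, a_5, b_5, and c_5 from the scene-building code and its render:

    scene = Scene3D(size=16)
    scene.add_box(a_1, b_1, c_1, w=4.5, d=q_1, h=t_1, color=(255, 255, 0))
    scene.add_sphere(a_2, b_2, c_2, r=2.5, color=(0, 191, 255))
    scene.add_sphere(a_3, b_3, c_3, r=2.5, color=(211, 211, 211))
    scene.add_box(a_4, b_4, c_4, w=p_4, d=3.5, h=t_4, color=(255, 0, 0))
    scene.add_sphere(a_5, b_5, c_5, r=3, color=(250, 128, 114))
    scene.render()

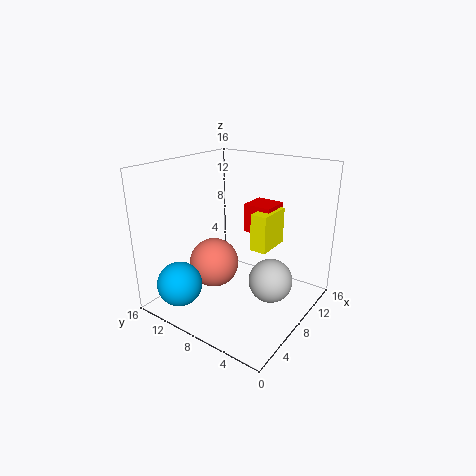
a_1 = 10.5
b_1 = 6
c_1 = 5.5
q_1 = 2
t_1 = 4.5
a_2 = 3
b_2 = 12.5
c_2 = 3
a_3 = 9.5
b_3 = 4.5
c_3 = 3
a_4 = 12
b_4 = 6.5
c_4 = 7
p_4 = 3.5
t_4 = 3.5
a_5 = 8.5
b_5 = 12
c_5 = 3.5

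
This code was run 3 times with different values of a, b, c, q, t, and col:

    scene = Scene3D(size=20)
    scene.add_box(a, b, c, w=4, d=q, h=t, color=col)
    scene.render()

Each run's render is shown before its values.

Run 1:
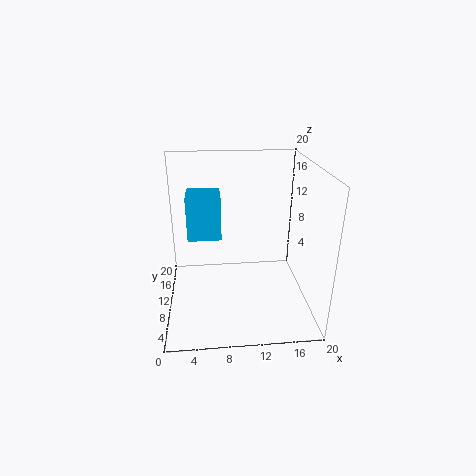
a = 3.5, b = 4.5, c = 12.5, q = 4, t = 5.25, col = 'deepskyblue'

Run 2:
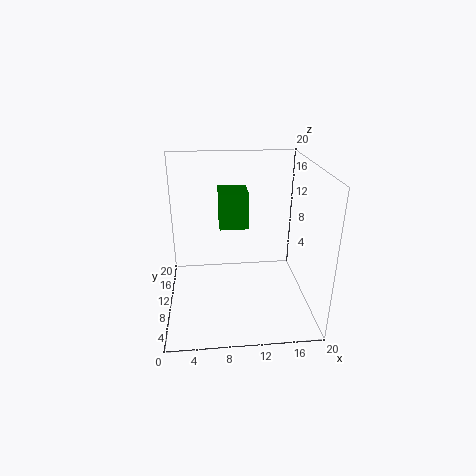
a = 7.5, b = 10, c = 11.25, q = 4.5, t = 5, col = 'green'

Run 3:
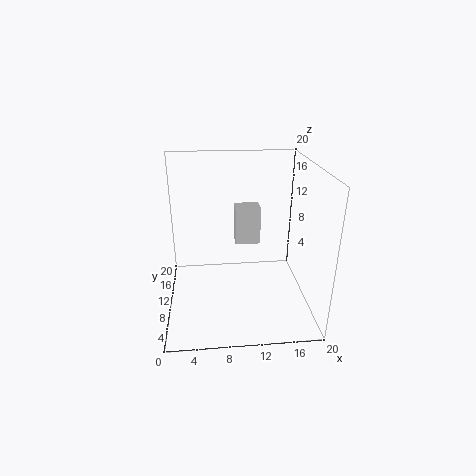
a = 10.25, b = 16.25, c = 5.75, q = 3.25, t = 6, col = 'lightgray'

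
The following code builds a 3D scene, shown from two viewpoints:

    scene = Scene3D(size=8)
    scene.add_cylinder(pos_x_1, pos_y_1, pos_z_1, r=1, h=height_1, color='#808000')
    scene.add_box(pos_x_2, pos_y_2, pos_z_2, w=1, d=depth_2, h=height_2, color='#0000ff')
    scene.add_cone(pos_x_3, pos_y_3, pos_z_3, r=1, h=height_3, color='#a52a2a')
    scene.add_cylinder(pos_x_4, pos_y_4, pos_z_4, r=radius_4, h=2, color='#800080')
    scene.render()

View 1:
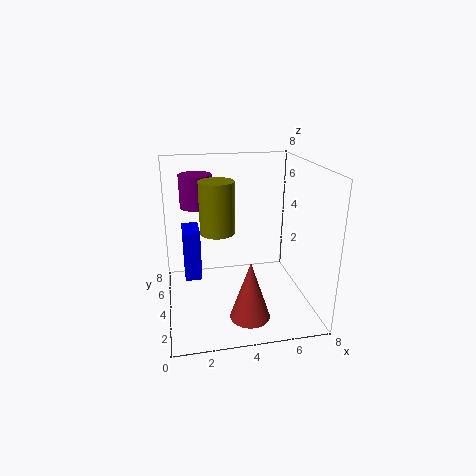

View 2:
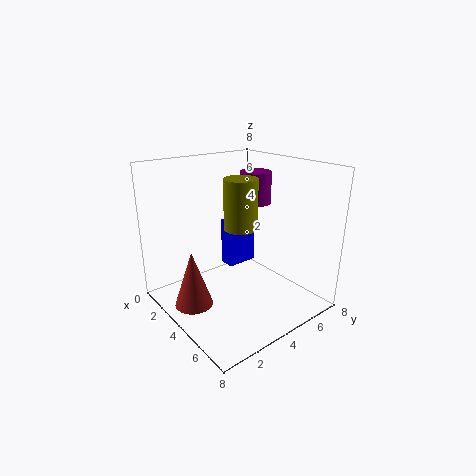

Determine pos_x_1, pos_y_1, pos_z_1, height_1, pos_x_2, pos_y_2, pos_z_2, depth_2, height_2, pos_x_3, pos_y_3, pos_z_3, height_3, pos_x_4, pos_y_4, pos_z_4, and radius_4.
pos_x_1 = 3; pos_y_1 = 5; pos_z_1 = 4; height_1 = 3; pos_x_2 = 1; pos_y_2 = 5; pos_z_2 = 1; depth_2 = 2; height_2 = 3; pos_x_3 = 4; pos_y_3 = 1; pos_z_3 = 1; height_3 = 3; pos_x_4 = 2; pos_y_4 = 7; pos_z_4 = 5; radius_4 = 1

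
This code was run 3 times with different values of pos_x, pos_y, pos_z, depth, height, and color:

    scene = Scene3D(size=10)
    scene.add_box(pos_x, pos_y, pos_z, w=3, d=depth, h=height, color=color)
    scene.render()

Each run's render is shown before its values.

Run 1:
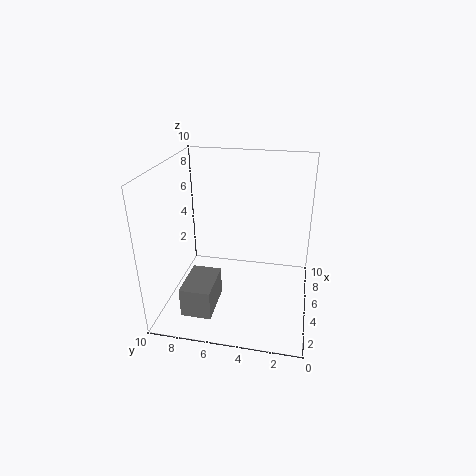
pos_x = 1, pos_y = 6, pos_z = 1, depth = 2, height = 2, color = 'gray'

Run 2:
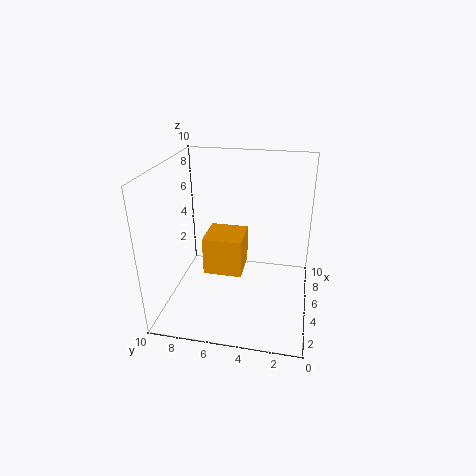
pos_x = 6, pos_y = 5, pos_z = 1, depth = 3, height = 3, color = 'orange'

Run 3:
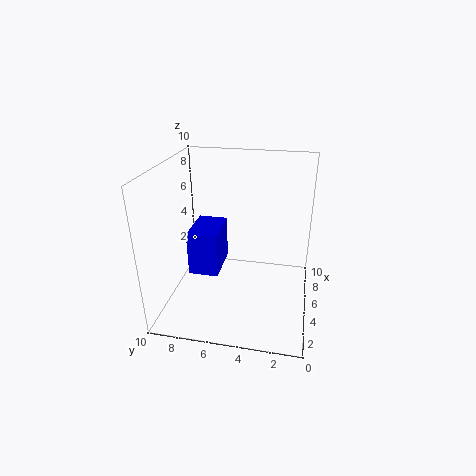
pos_x = 3, pos_y = 6, pos_z = 3, depth = 2, height = 3, color = 'blue'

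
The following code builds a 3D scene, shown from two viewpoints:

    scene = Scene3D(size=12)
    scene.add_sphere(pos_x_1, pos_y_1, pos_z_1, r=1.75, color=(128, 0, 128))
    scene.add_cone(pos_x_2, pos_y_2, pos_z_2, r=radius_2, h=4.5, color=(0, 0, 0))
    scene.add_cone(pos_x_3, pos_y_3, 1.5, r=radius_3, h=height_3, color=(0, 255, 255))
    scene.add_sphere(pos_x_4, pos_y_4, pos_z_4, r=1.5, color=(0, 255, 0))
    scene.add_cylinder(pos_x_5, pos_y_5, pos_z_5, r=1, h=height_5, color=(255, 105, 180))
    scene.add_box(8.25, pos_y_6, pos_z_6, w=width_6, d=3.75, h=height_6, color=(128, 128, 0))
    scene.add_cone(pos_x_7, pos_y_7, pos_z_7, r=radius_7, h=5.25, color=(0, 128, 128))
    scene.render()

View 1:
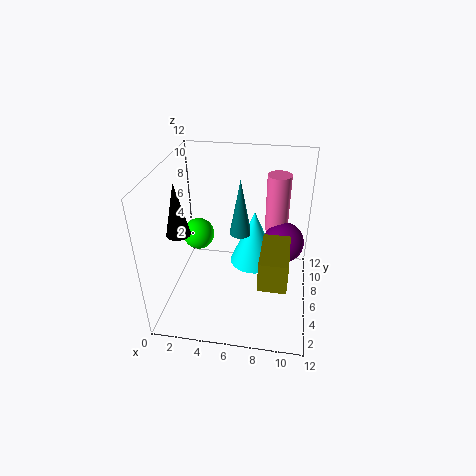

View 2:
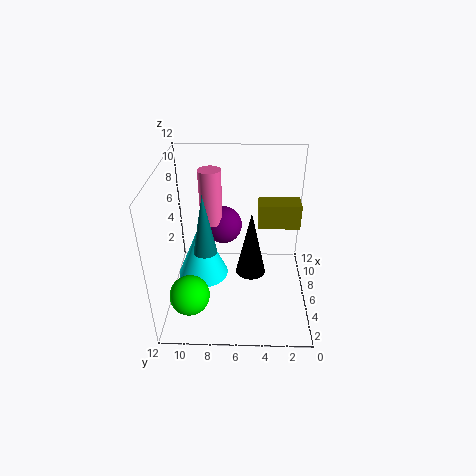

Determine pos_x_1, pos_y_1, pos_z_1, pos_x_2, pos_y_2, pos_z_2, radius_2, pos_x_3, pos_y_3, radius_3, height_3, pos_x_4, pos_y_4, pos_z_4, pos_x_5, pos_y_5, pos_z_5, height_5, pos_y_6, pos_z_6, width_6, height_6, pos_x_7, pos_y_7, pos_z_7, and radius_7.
pos_x_1 = 9.75, pos_y_1 = 7.5, pos_z_1 = 5, pos_x_2 = 1.25, pos_y_2 = 5, pos_z_2 = 6.5, radius_2 = 1, pos_x_3 = 7, pos_y_3 = 9.25, radius_3 = 2.25, height_3 = 5.25, pos_x_4 = 1.5, pos_y_4 = 9.5, pos_z_4 = 3.75, pos_x_5 = 9, pos_y_5 = 8.5, pos_z_5 = 5.75, height_5 = 5, pos_y_6 = 0.5, pos_z_6 = 5.5, width_6 = 2, height_6 = 2.25, pos_x_7 = 5.75, pos_y_7 = 8.75, pos_z_7 = 4.75, radius_7 = 1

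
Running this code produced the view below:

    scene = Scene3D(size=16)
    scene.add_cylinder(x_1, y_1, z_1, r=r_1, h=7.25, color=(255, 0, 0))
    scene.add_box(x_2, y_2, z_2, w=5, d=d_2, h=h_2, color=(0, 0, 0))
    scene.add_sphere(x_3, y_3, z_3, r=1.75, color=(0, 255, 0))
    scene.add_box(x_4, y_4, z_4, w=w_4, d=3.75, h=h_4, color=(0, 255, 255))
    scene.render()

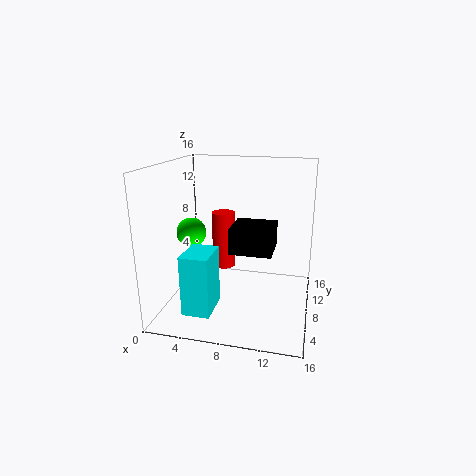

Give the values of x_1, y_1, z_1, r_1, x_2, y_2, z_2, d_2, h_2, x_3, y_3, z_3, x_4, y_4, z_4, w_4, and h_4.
x_1 = 4.75; y_1 = 13.5; z_1 = 2; r_1 = 1.5; x_2 = 6.75; y_2 = 8.25; z_2 = 5.75; d_2 = 5; h_2 = 3; x_3 = 2; y_3 = 9.25; z_3 = 7.75; x_4 = 4.25; y_4 = 0.25; z_4 = 2.5; w_4 = 2.75; h_4 = 6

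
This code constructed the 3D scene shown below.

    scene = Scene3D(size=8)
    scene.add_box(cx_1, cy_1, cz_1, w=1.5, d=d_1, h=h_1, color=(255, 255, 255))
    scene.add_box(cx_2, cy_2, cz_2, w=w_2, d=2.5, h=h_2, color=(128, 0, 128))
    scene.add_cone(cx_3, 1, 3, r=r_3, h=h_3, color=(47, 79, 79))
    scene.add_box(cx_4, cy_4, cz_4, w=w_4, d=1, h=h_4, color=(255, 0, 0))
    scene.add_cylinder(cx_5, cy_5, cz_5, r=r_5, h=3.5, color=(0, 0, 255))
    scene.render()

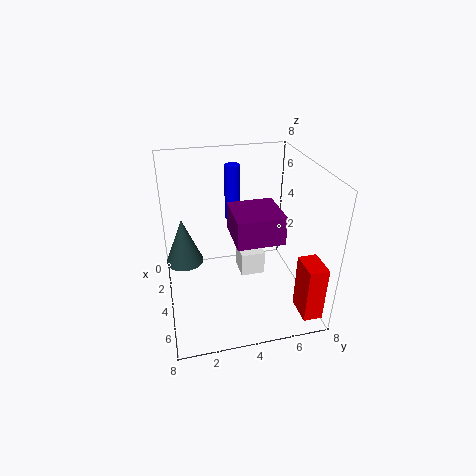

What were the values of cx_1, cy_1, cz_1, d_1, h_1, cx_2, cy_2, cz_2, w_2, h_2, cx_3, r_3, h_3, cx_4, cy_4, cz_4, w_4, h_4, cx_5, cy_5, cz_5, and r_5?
cx_1 = 1.5
cy_1 = 4.5
cz_1 = 0.5
d_1 = 1.5
h_1 = 1.5
cx_2 = 3.5
cy_2 = 3.5
cz_2 = 4.5
w_2 = 2.5
h_2 = 1.5
cx_3 = 4
r_3 = 1
h_3 = 2.5
cx_4 = 6.5
cy_4 = 6.5
cz_4 = 1
w_4 = 1.5
h_4 = 3
cx_5 = 0.5
cy_5 = 4.5
cz_5 = 3.5
r_5 = 0.5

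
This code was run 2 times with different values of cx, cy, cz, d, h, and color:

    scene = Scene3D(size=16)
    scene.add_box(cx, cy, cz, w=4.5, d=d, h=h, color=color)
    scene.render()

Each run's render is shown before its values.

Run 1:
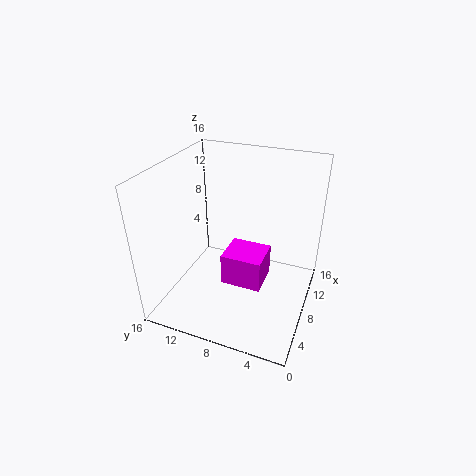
cx = 8.5; cy = 5.5; cz = 0.5; d = 5; h = 4; color = 'magenta'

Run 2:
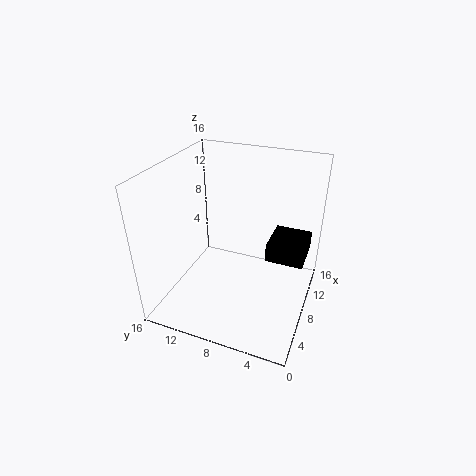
cx = 7; cy = 0.5; cz = 6.5; d = 4; h = 2; color = 'black'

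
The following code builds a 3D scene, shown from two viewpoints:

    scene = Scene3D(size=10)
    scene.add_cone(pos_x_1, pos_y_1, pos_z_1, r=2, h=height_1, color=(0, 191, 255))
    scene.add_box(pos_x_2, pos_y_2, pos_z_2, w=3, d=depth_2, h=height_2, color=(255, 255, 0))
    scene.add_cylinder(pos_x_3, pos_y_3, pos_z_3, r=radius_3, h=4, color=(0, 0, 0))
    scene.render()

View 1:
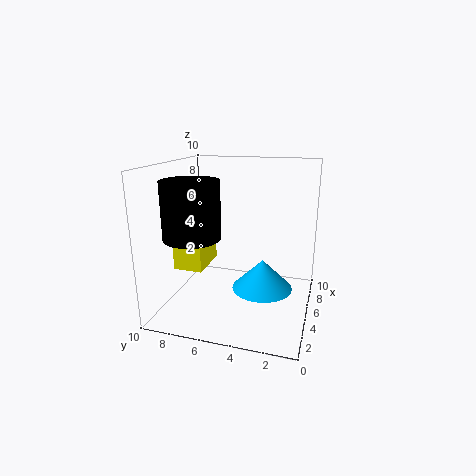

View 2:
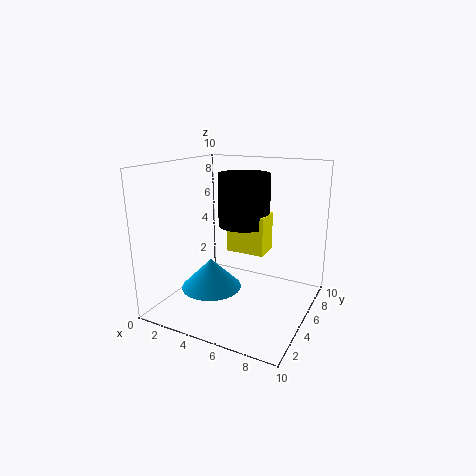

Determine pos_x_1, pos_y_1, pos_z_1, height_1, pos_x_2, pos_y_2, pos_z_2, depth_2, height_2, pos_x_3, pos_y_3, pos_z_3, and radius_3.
pos_x_1 = 4
pos_y_1 = 3
pos_z_1 = 2
height_1 = 2
pos_x_2 = 3
pos_y_2 = 7
pos_z_2 = 3
depth_2 = 2
height_2 = 3
pos_x_3 = 4
pos_y_3 = 8
pos_z_3 = 5
radius_3 = 2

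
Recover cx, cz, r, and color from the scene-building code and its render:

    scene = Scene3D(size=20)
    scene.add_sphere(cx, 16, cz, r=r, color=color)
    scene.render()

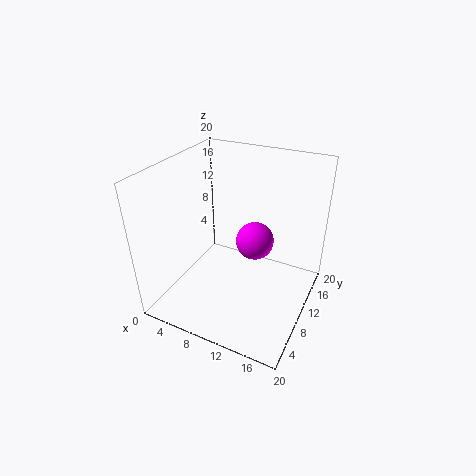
cx = 10; cz = 6; r = 3; color = 'magenta'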